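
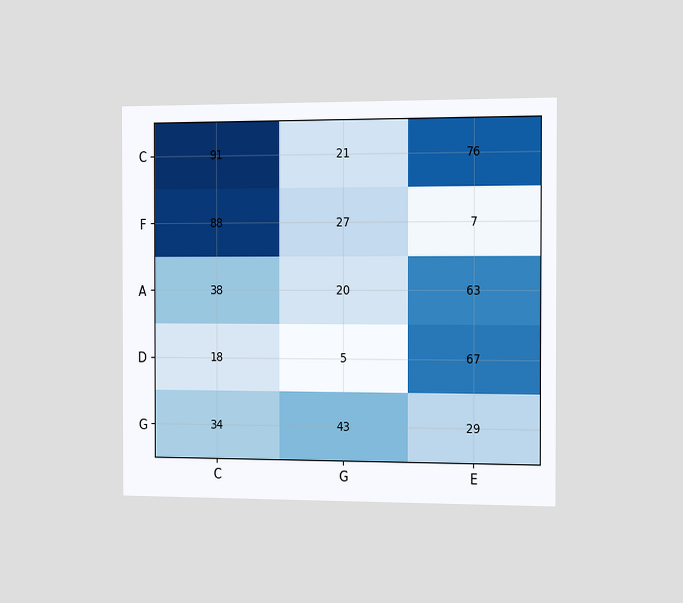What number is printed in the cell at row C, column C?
91

The chart is viewed slightly from the right. The (C, C) cell reads 91.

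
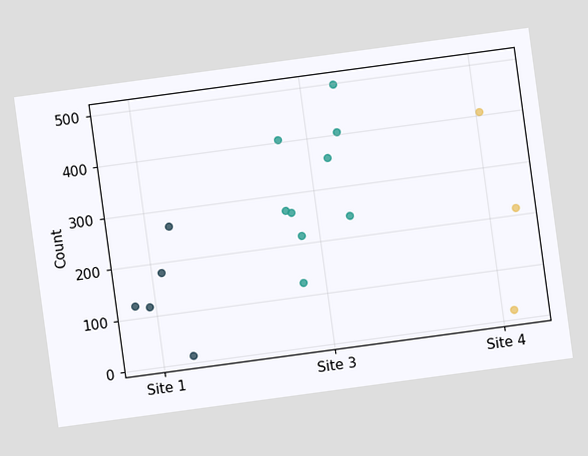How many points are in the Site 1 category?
5

The chart is tilted about 8° counter-clockwise. Counting the markers in the Site 1 column gives 5.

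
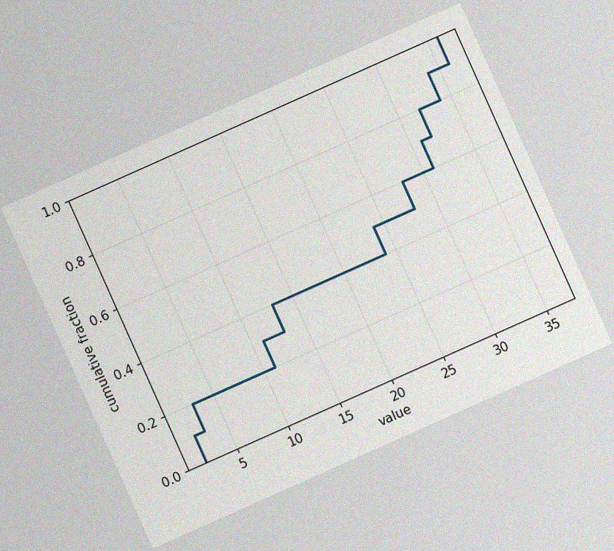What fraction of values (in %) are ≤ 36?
100%

The chart is tilted about 24° counter-clockwise, with some photo noise. At x=36 the ECDF step is at 100%.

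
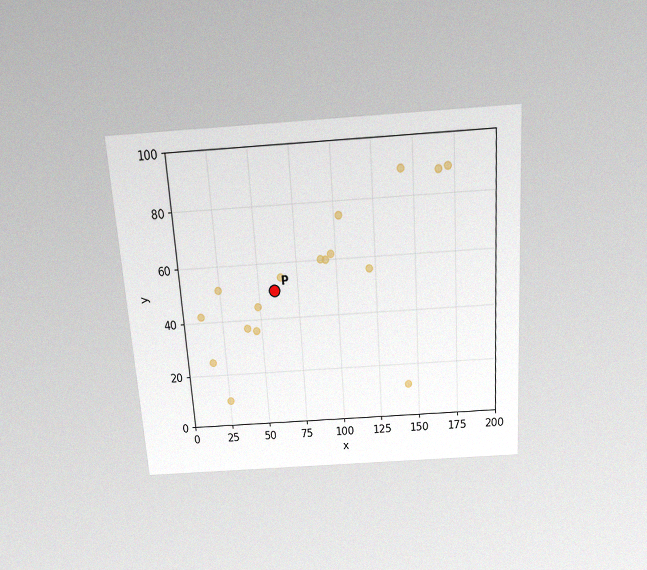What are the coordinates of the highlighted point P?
(60, 50)

The chart is tilted about 4° counter-clockwise and viewed slightly from above, with some photo noise. Following the gridlines from P to each axis, P sits at (60, 50).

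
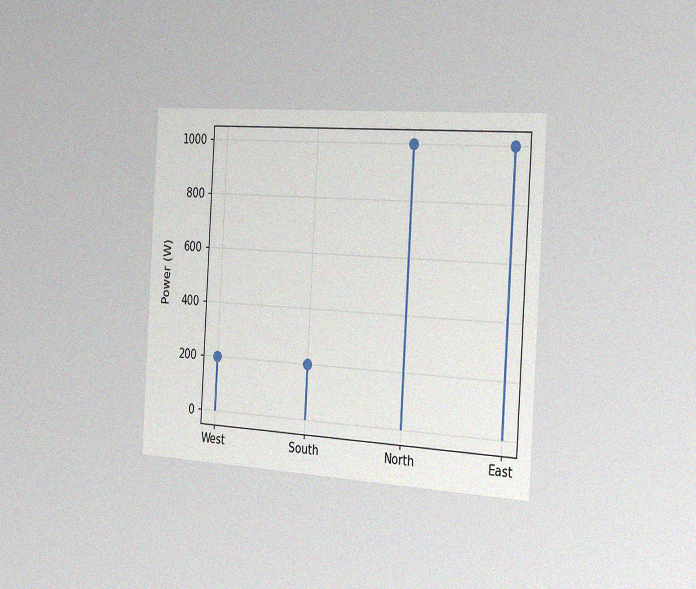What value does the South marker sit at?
The chart is tilted about 3° clockwise and viewed slightly from the right, with some photo noise. The South marker sits at 200W.

200W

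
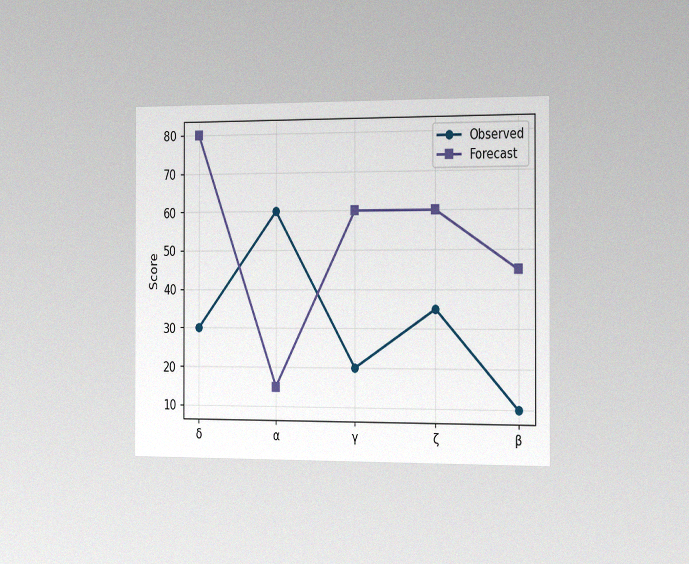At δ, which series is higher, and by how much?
The chart is viewed slightly from the right, with some photo noise. At δ, Forecast sits above the other line by 50.

Forecast, by 50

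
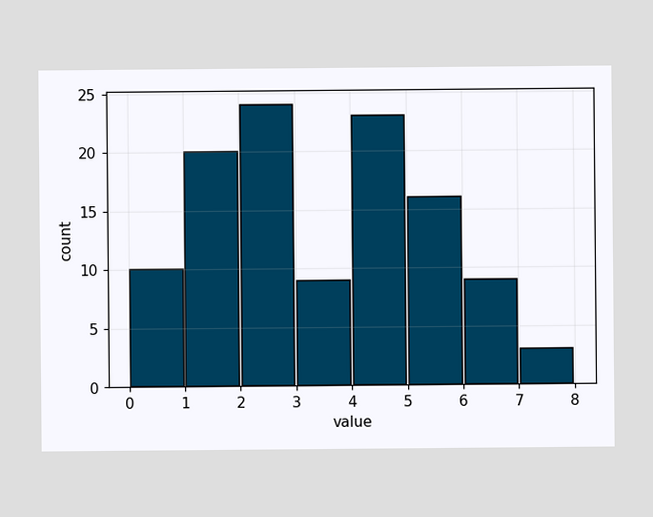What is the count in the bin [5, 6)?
16

The [5, 6) bin has height 16.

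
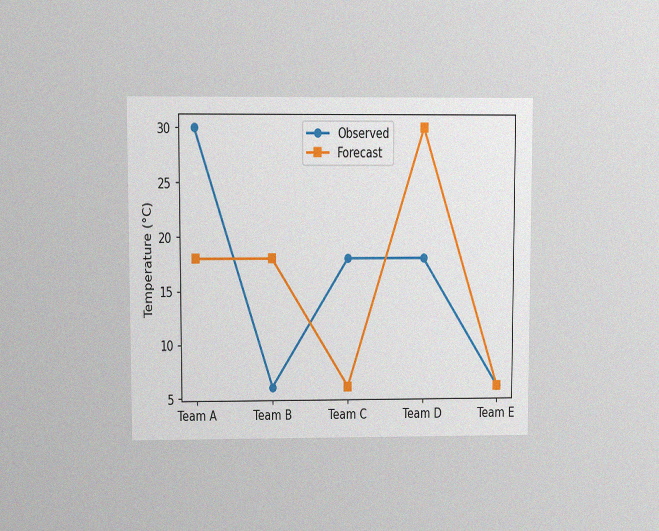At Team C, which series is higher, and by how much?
The chart is viewed at a slight angle, with some photo noise. At Team C, Observed sits above the other line by 12°C.

Observed, by 12°C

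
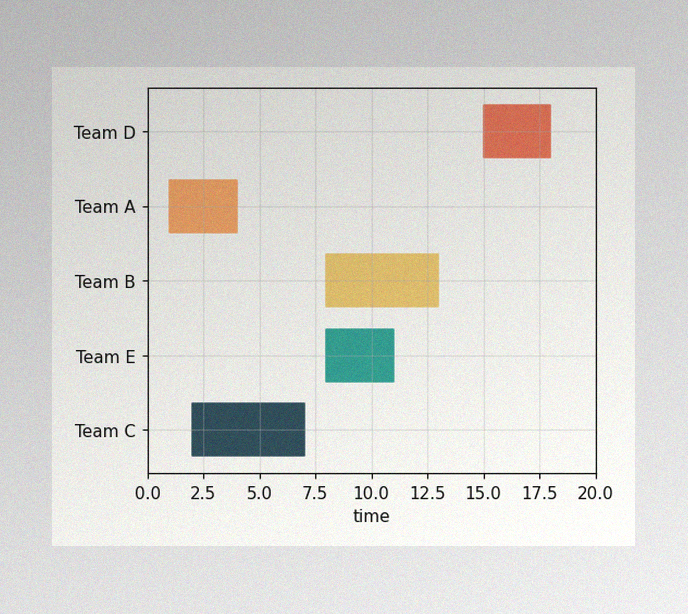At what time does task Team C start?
2

The image has some photo noise and uneven lighting. The Team C bar begins at t=2.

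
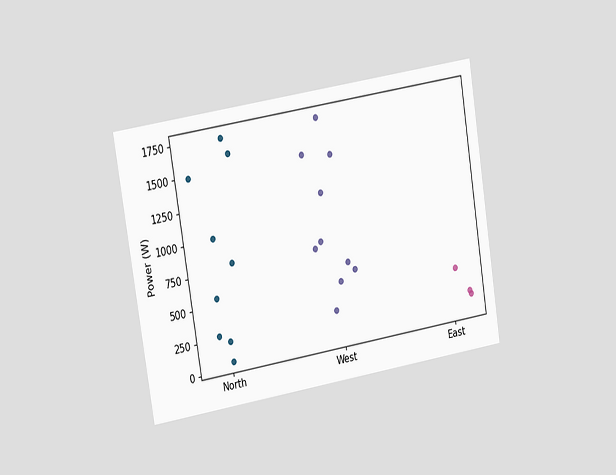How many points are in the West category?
10

The chart is tilted about 9° counter-clockwise and viewed slightly from the left. Counting the markers in the West column gives 10.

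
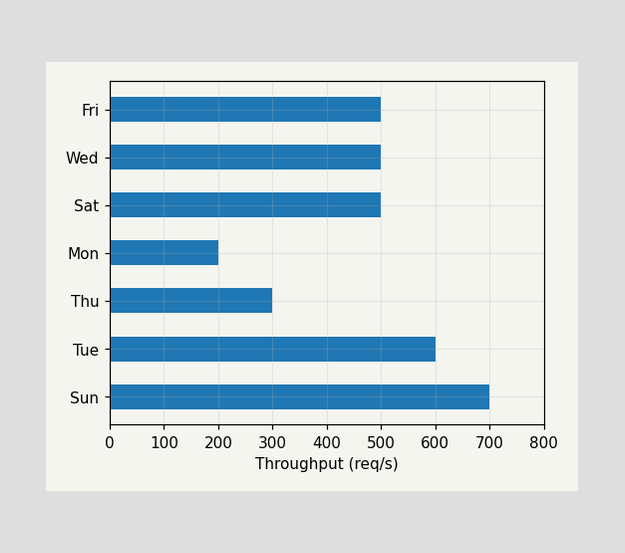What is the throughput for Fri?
Reading along the chart's x-axis, the Fri bar reaches 500req/s.

500req/s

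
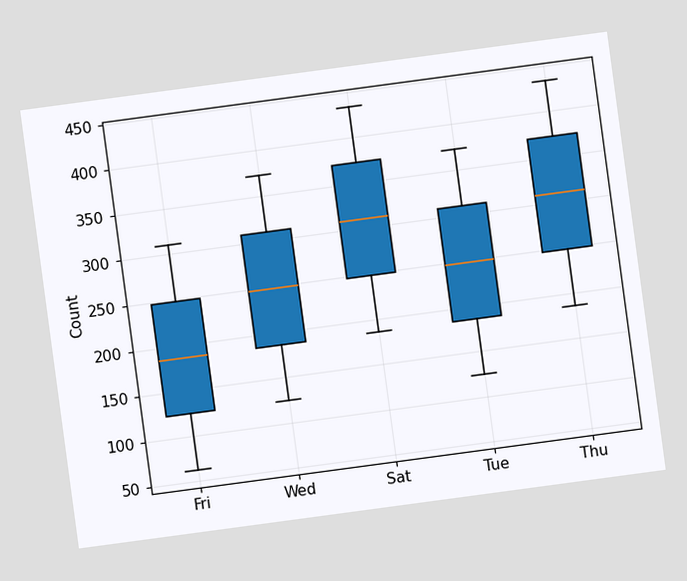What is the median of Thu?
310

The chart is tilted about 8° counter-clockwise. The median line in the Thu box sits at 310.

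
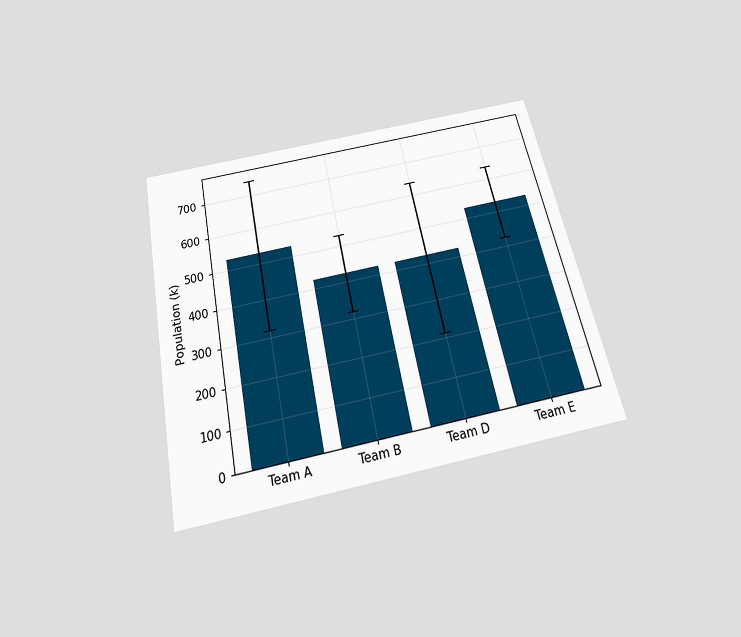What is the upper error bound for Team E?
636k

The chart is tilted about 12° counter-clockwise and viewed slightly from below. The Team E bar's upper whisker reaches 636k.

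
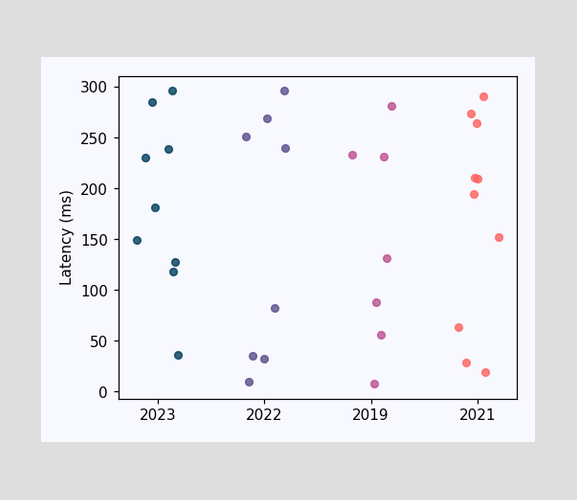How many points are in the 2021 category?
10

Counting the markers in the 2021 column gives 10.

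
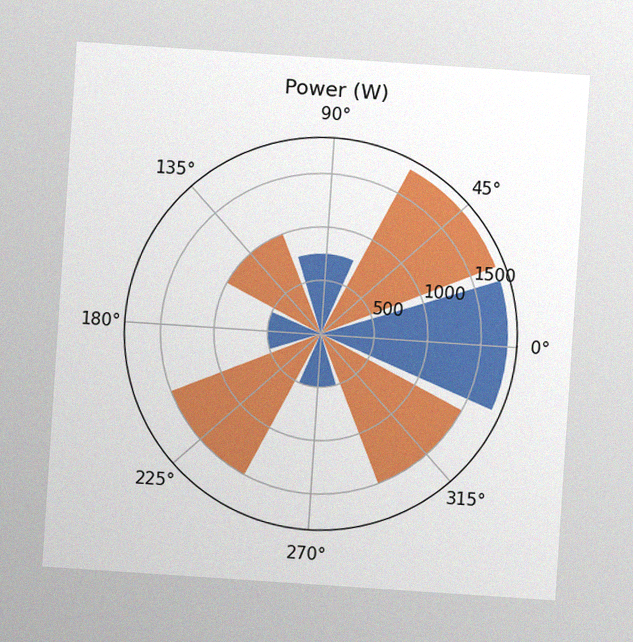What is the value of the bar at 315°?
The chart is tilted about 4° clockwise, with some photo noise. The bar at 315° reaches 1500W on the radial axis.

1500W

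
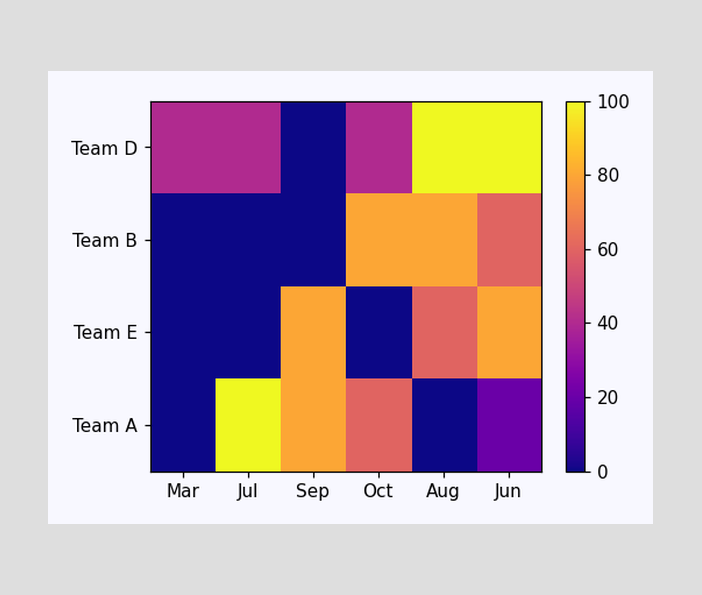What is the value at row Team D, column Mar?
Matching cell (Team D, Mar) against the colorbar gives 40.

40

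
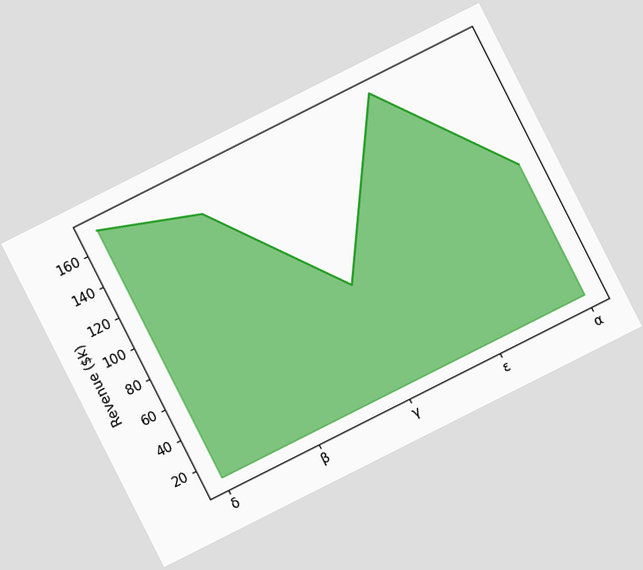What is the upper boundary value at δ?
The chart is tilted about 27° counter-clockwise. At δ the upper boundary is at $171k.

$171k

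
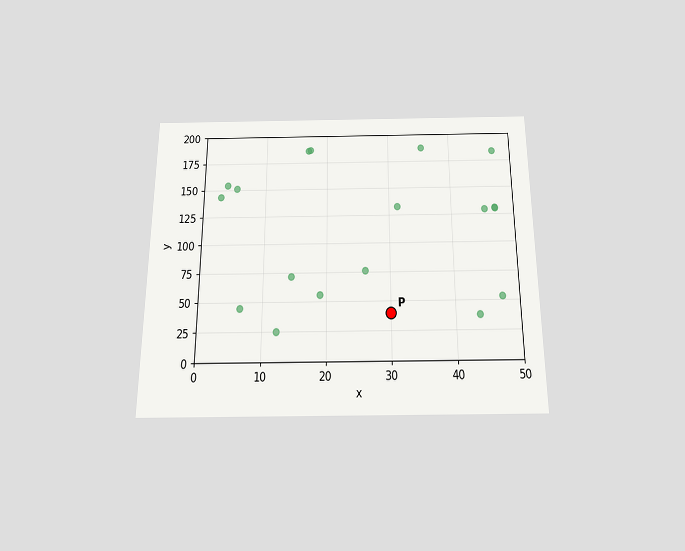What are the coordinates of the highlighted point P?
(30, 40)

The chart is viewed slightly from below. Following the gridlines from P to each axis, P sits at (30, 40).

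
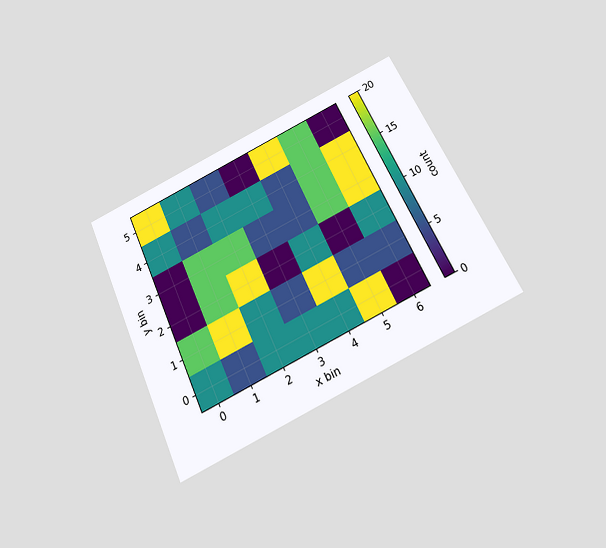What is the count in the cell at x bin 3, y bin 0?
The chart is tilted about 25° counter-clockwise and viewed slightly from below. Matching the cell (3, 0) against the colorbar gives 10.

10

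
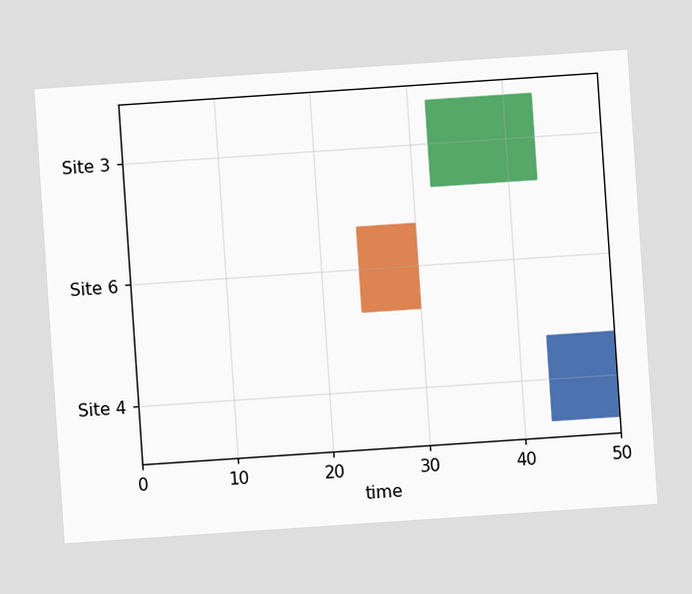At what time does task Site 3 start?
The chart is tilted about 4° counter-clockwise. The Site 3 bar begins at t=32.

32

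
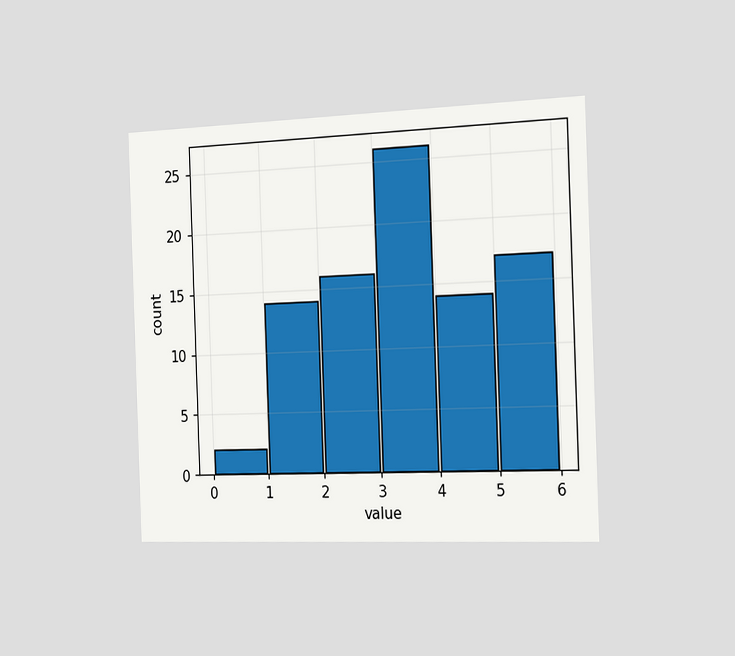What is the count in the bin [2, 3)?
16

The chart is tilted about 2° counter-clockwise and viewed slightly from the right. The [2, 3) bin has height 16.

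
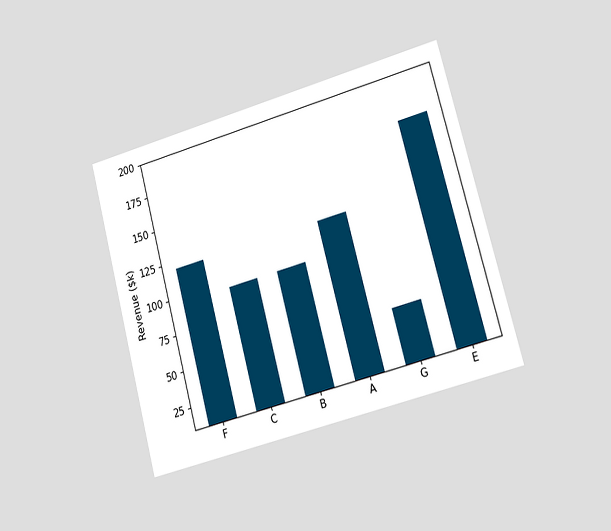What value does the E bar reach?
The chart is tilted about 15° counter-clockwise and viewed slightly from the right. Reading along the chart's y-axis, the E bar reaches $168k.

$168k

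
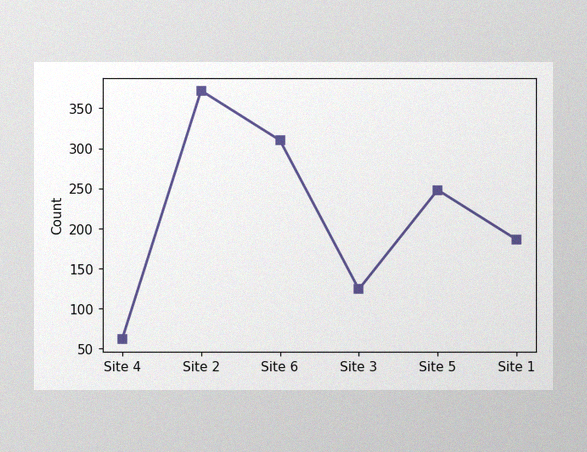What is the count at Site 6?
The image has some photo noise and uneven lighting. At Site 6, the line is at 310.

310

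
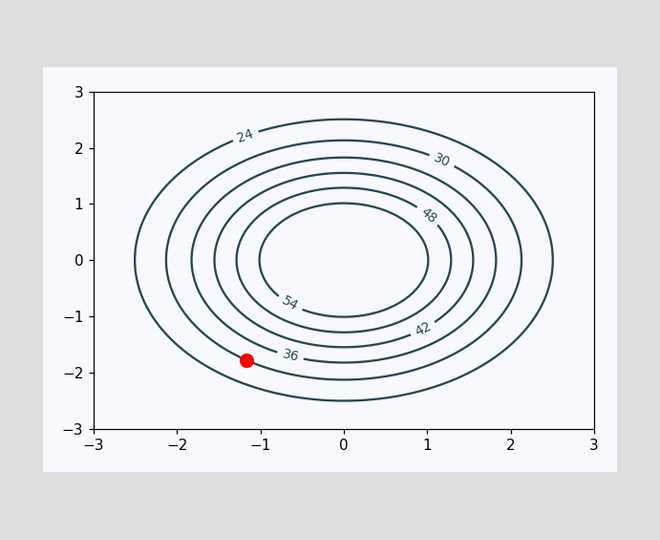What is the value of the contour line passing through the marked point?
The marked point sits on the contour labelled 30.

30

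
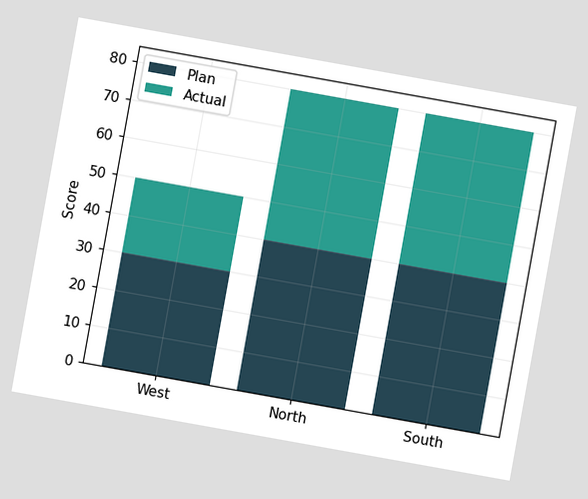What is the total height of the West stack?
The chart is tilted about 10° clockwise. The West stack's top reaches 50 on the y-axis.

50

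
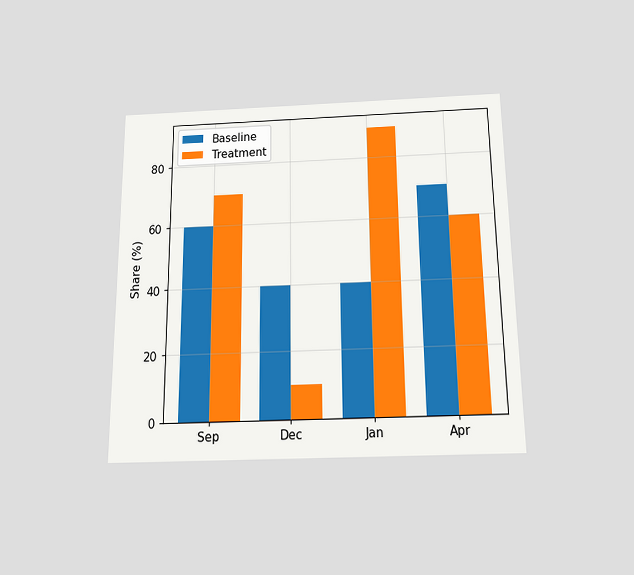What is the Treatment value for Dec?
10%

The chart is viewed slightly from below. The Treatment bar at Dec reaches 10% on the y-axis.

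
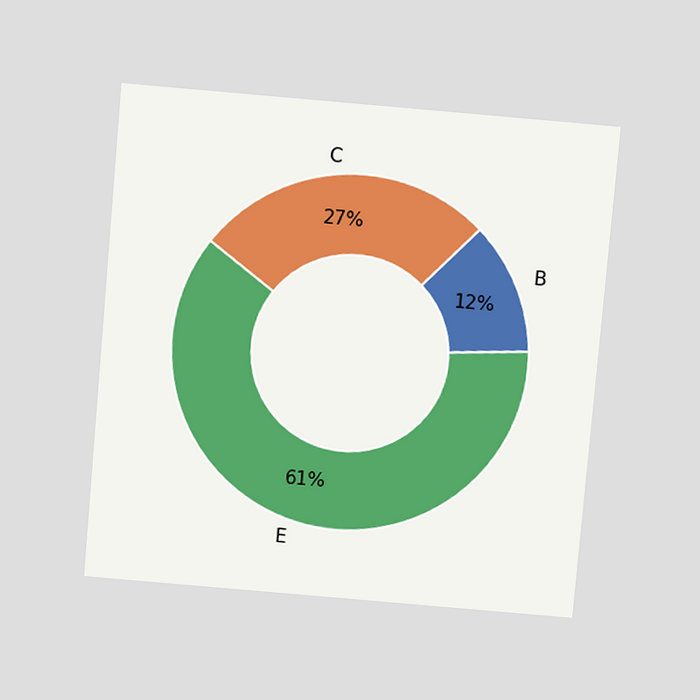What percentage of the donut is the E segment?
The chart is tilted about 5° clockwise and viewed slightly from above. The E segment takes up 61% of the ring.

61%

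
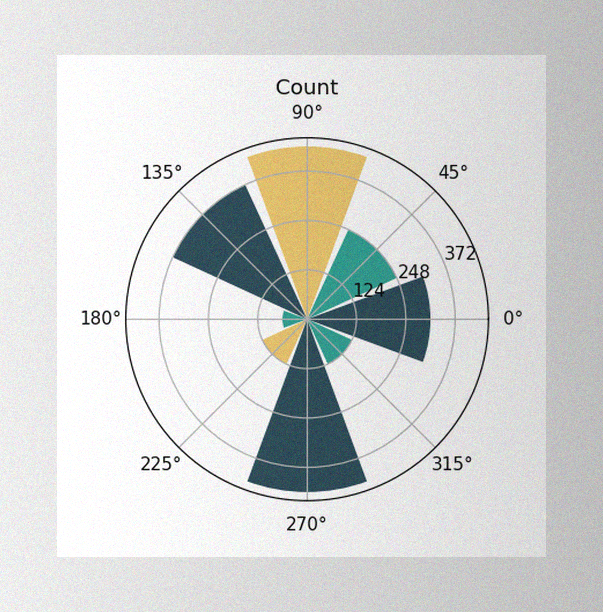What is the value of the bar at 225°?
124

The image has some photo noise and uneven lighting. The bar at 225° reaches 124 on the radial axis.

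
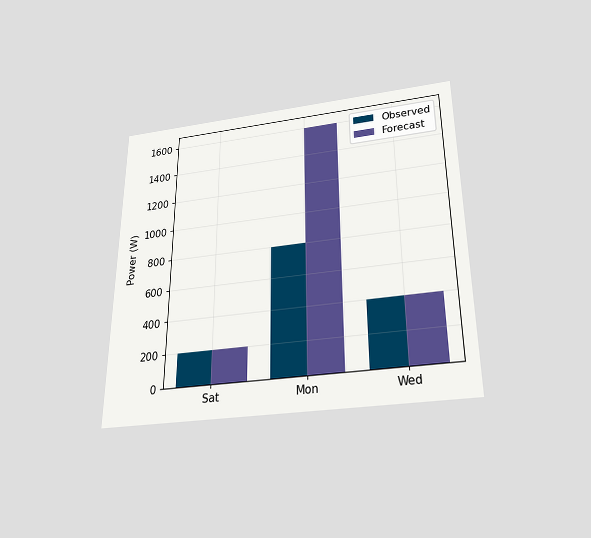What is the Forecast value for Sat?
200W

The chart is viewed slightly from below. The Forecast bar at Sat reaches 200W on the y-axis.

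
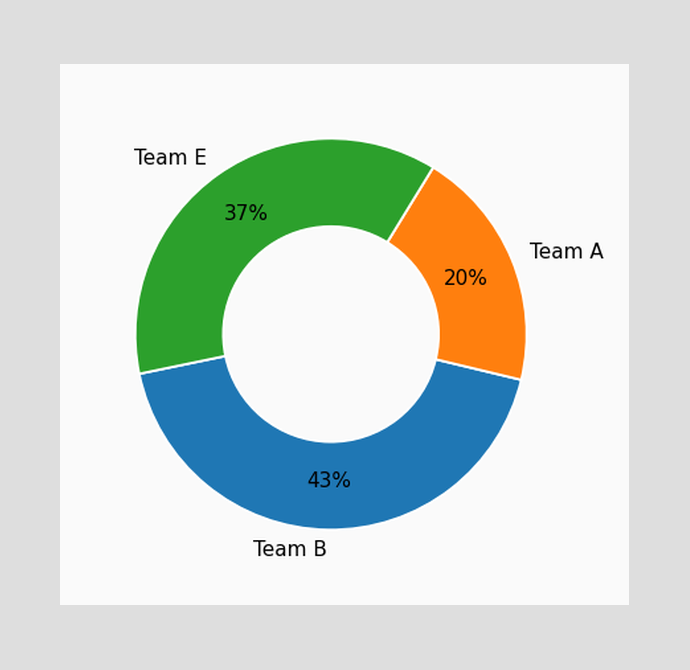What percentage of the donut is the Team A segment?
20%

The Team A segment takes up 20% of the ring.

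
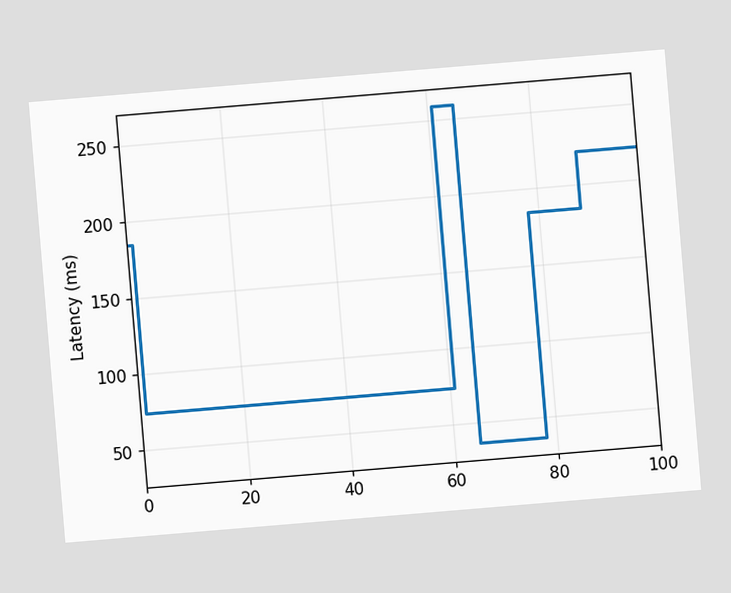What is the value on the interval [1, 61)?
The chart is tilted about 5° counter-clockwise. On [1, 61) the step sits at 74ms.

74ms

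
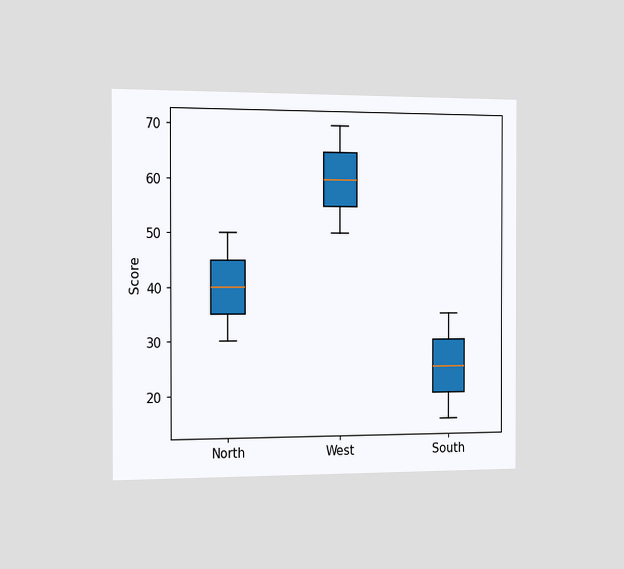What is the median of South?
The chart is viewed slightly from the left. The median line in the South box sits at 25.

25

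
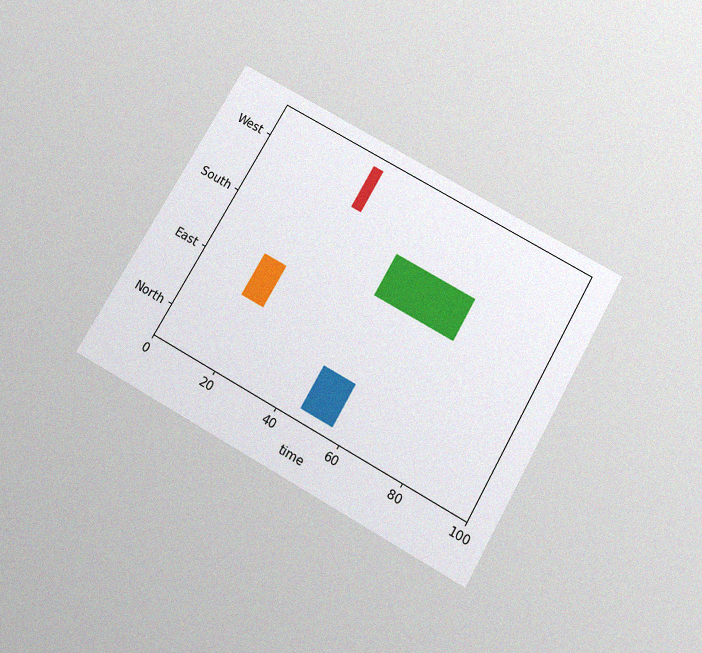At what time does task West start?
31

The chart is tilted about 30° clockwise and viewed slightly from below, with some photo noise. The West bar begins at t=31.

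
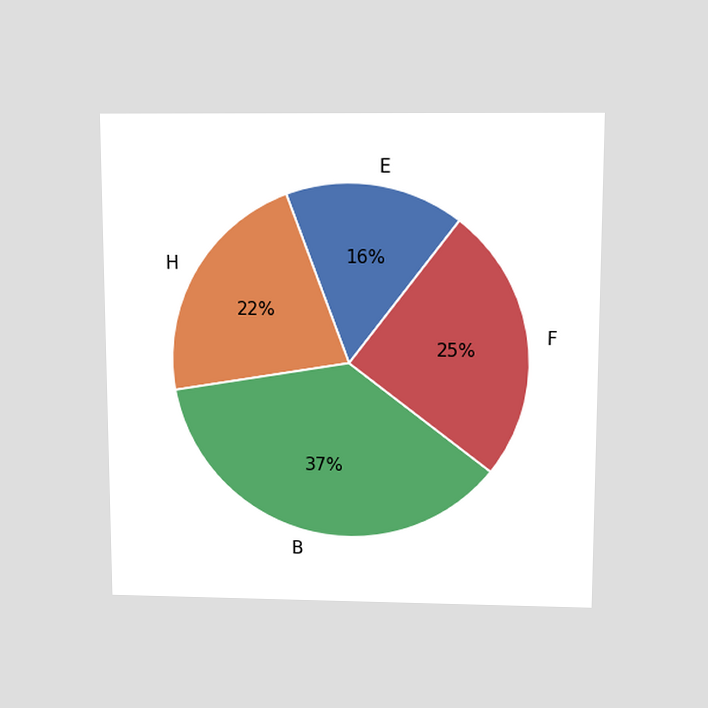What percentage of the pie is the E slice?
The chart is viewed slightly from above. The E slice takes up 16% of the pie.

16%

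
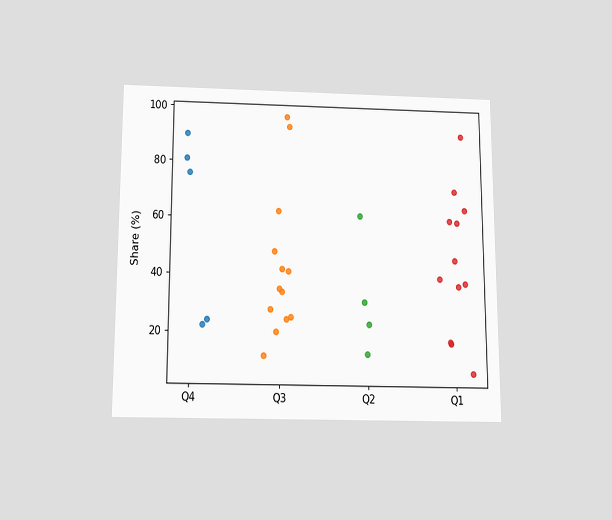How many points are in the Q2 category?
The chart is viewed slightly from below. Counting the markers in the Q2 column gives 4.

4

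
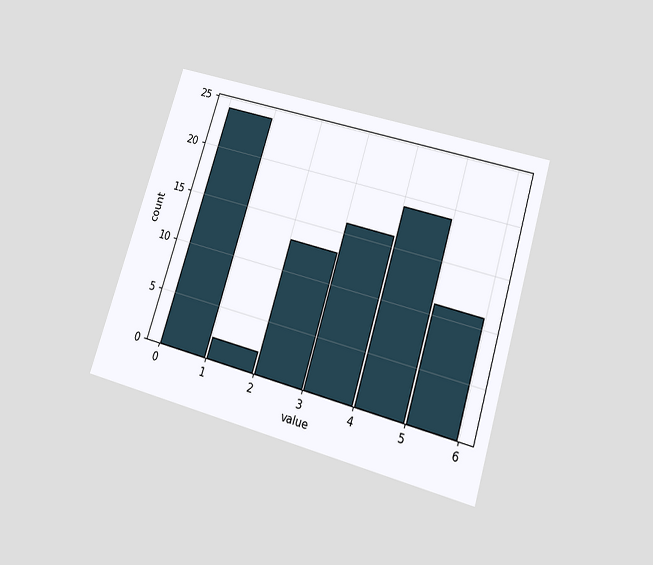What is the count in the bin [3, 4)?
The chart is tilted about 17° clockwise and viewed slightly from below. The [3, 4) bin has height 16.

16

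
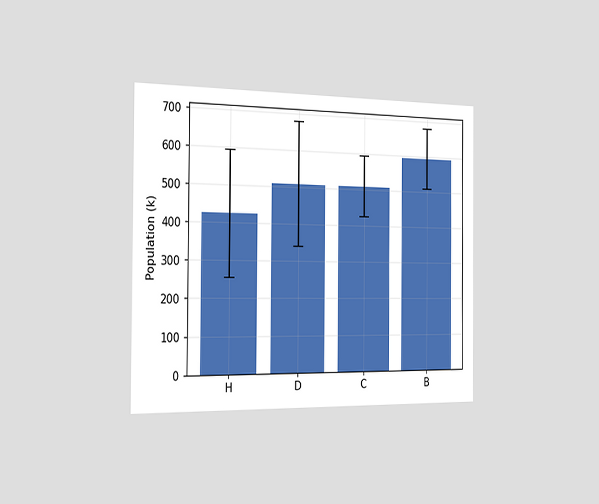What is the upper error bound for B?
The chart is viewed slightly from the left. The B bar's upper whisker reaches 680k.

680k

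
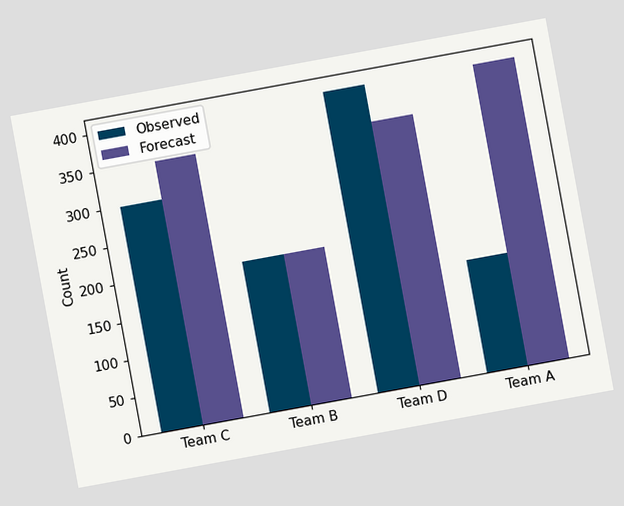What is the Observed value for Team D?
400

The chart is tilted about 10° counter-clockwise. The Observed bar at Team D reaches 400 on the y-axis.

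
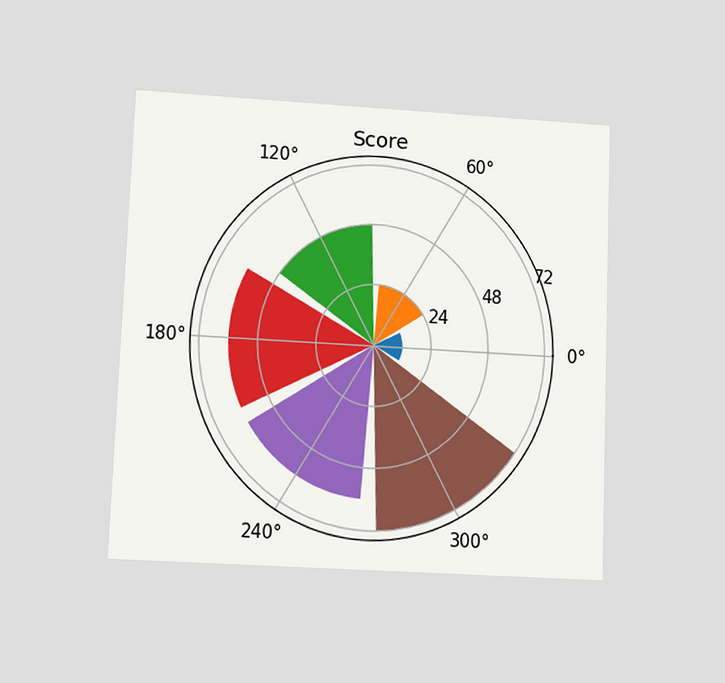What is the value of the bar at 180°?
The chart is tilted about 2° clockwise and viewed at a slight angle. The bar at 180° reaches 60 on the radial axis.

60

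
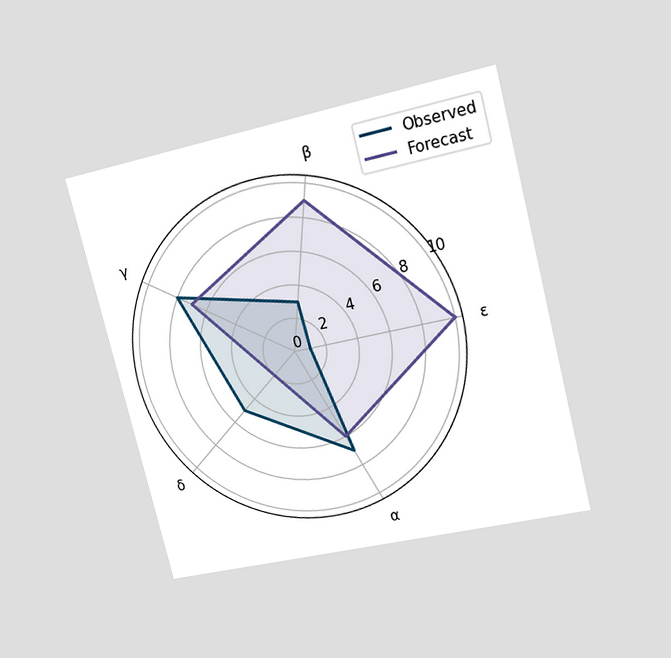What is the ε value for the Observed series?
1

The chart is tilted about 14° counter-clockwise and viewed at a slight angle. On the ε axis, Observed reaches 1.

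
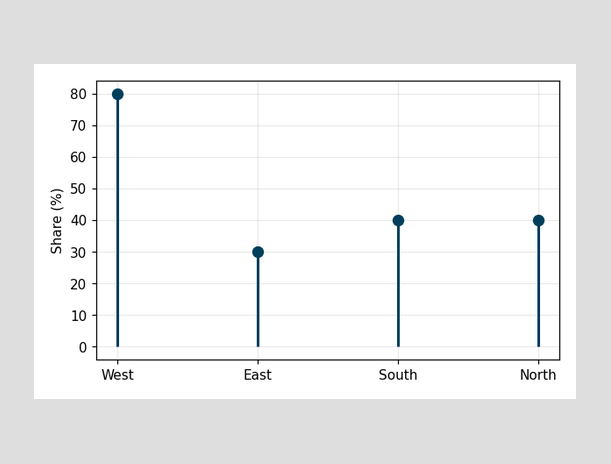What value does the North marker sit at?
The North marker sits at 40%.

40%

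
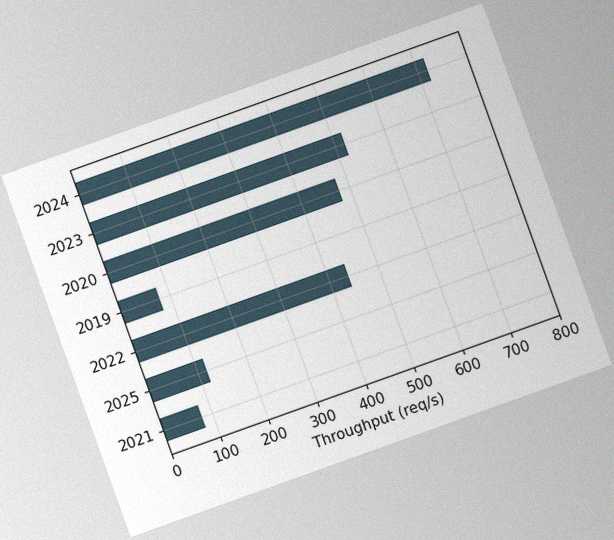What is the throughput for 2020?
The chart is tilted about 20° counter-clockwise, with some photo noise. Reading along the chart's x-axis, the 2020 bar reaches 480req/s.

480req/s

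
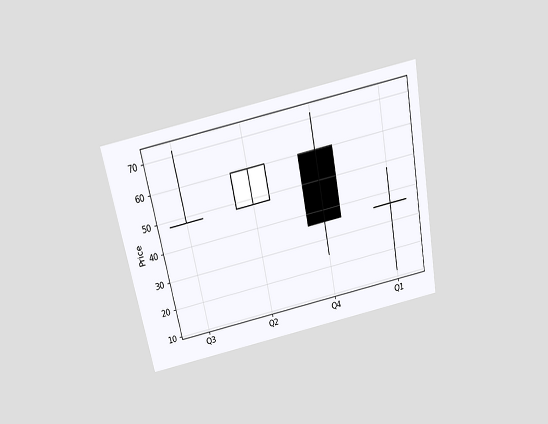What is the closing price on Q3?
48

The chart is tilted about 11° counter-clockwise and viewed slightly from above. The Q3 candle closes at 48.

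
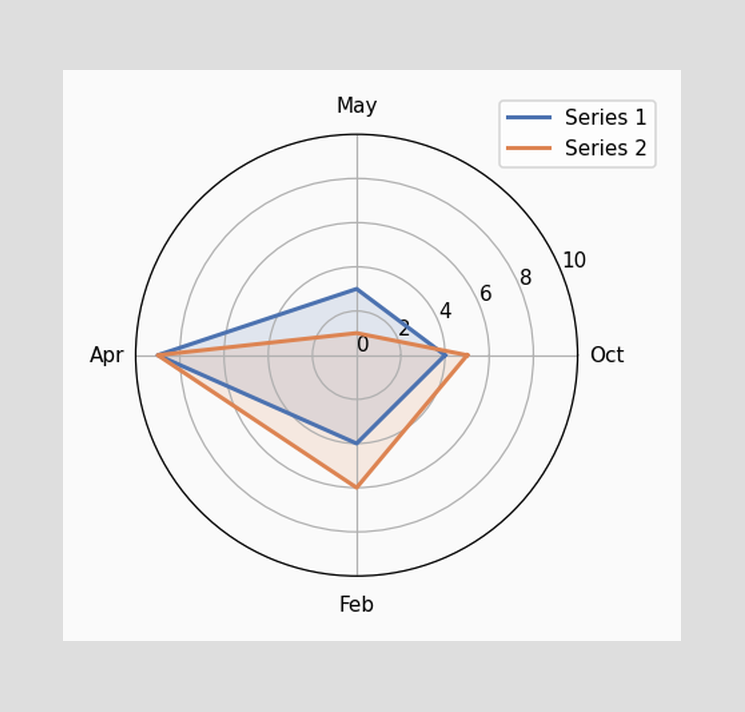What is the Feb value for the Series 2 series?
6

On the Feb axis, Series 2 reaches 6.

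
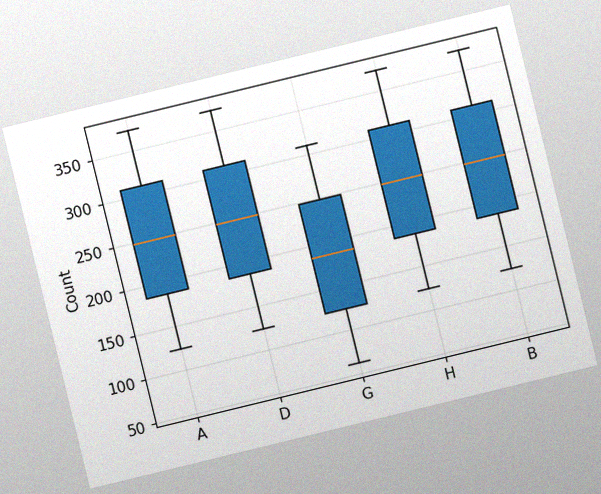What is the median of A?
The chart is tilted about 14° counter-clockwise, with some photo noise. The median line in the A box sits at 248.

248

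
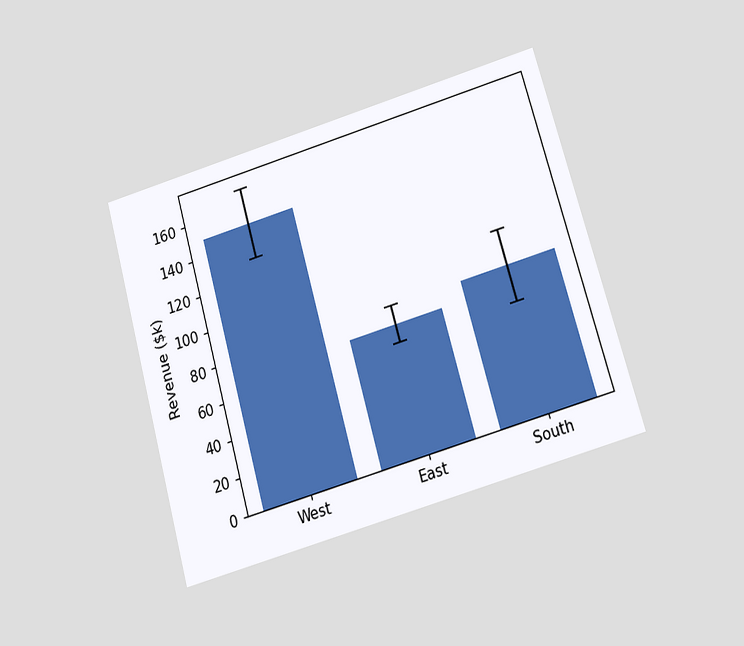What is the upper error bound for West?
The chart is tilted about 16° counter-clockwise and viewed slightly from below. The West bar's upper whisker reaches $170k.

$170k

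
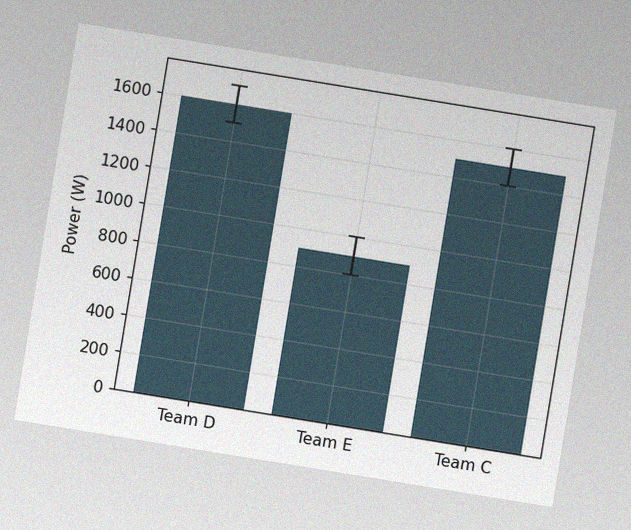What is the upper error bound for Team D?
The chart is tilted about 9° clockwise, with some photo noise. The Team D bar's upper whisker reaches 1700W.

1700W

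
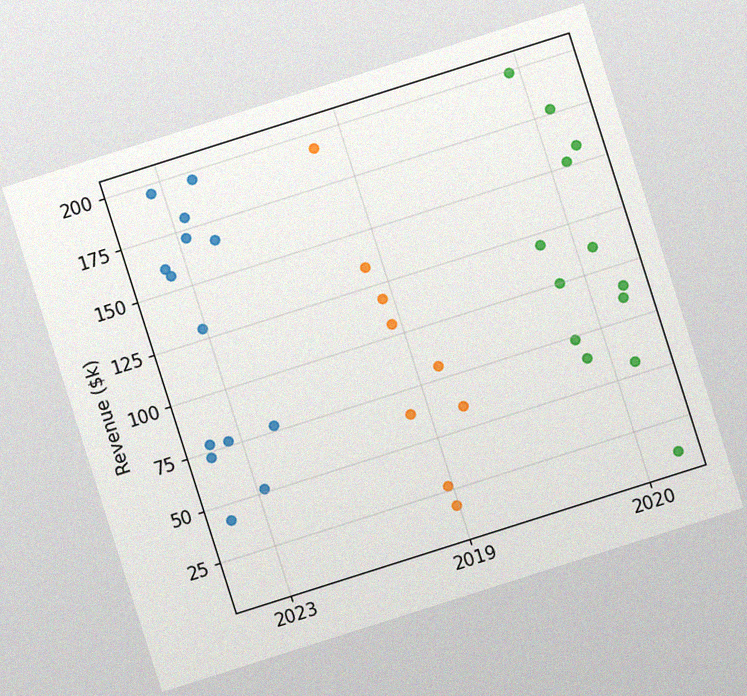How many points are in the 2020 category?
The chart is tilted about 18° counter-clockwise, with some photo noise. Counting the markers in the 2020 column gives 13.

13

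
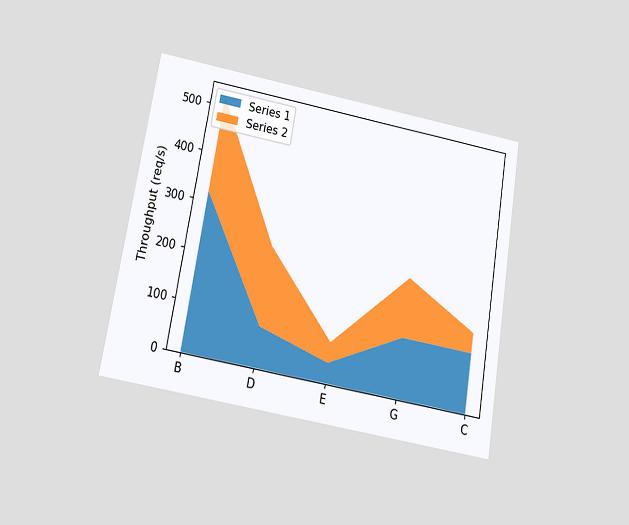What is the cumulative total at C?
The chart is tilted about 10° clockwise and viewed slightly from below. The stacked total at C reaches 160req/s.

160req/s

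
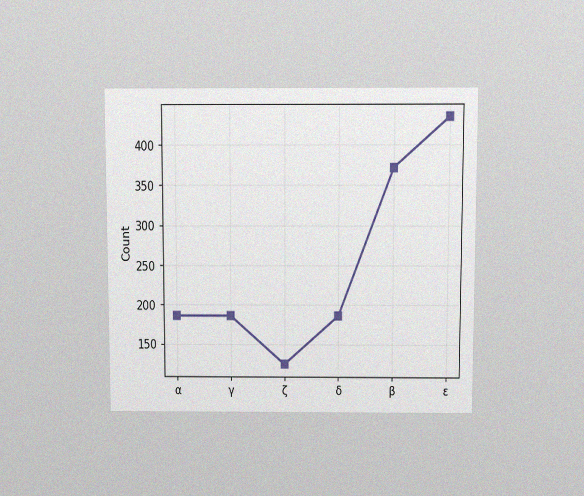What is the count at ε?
The chart is viewed slightly from above, with some photo noise. At ε, the line is at 434.

434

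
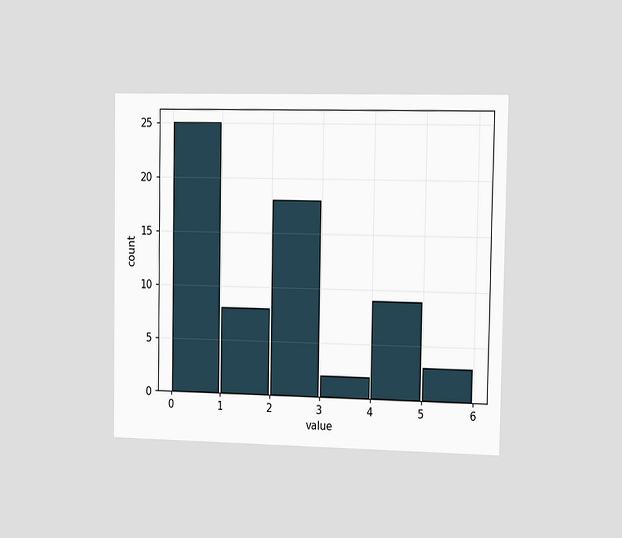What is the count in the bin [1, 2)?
8

The chart is viewed slightly from the right. The [1, 2) bin has height 8.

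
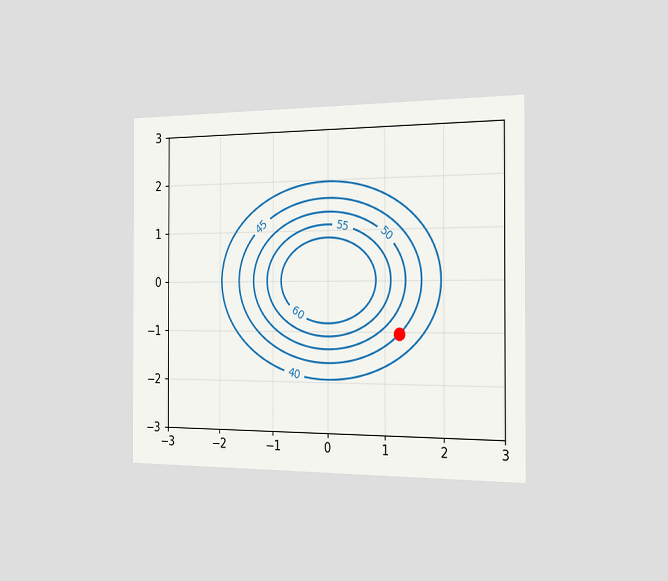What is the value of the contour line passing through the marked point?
The chart is viewed slightly from the right. The marked point sits on the contour labelled 45.

45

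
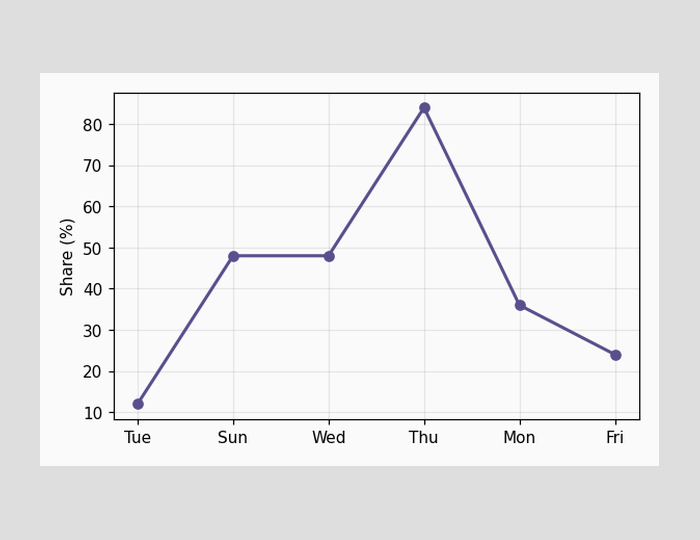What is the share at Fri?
At Fri, the line is at 24%.

24%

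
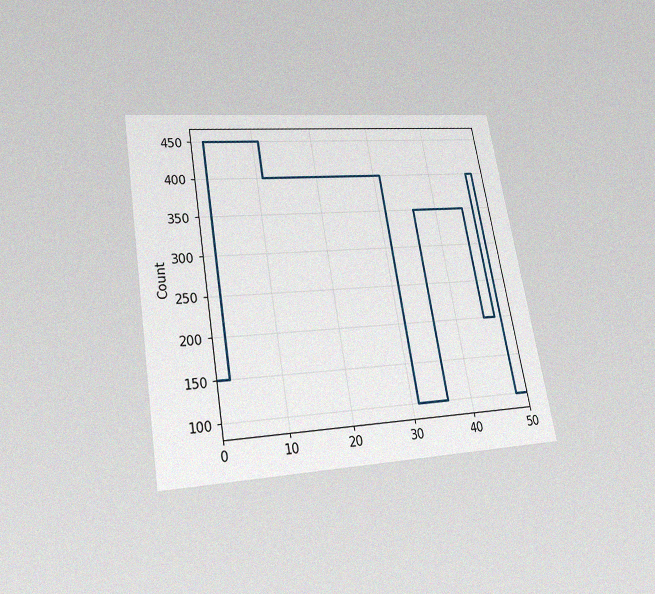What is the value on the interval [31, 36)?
The chart is tilted about 10° counter-clockwise and viewed slightly from below, with some photo noise. On [31, 36) the step sits at 100.

100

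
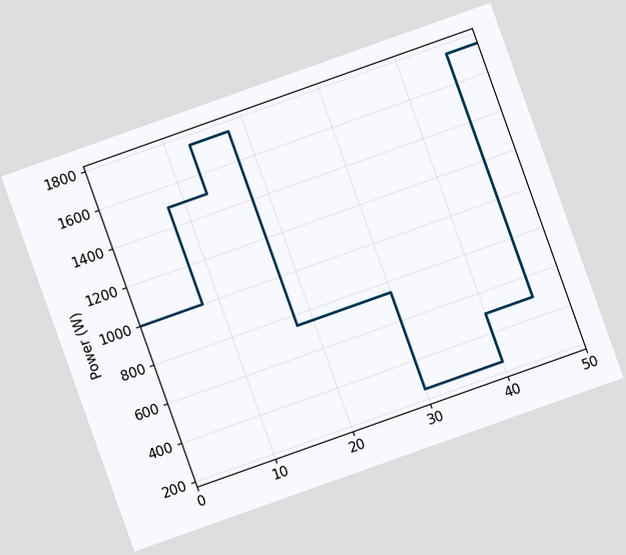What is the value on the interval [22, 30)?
The chart is tilted about 20° counter-clockwise. On [22, 30) the step sits at 750W.

750W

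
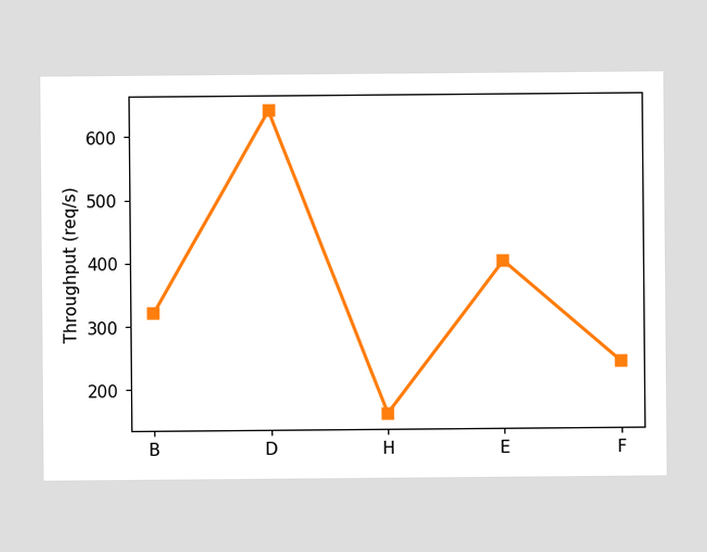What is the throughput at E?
400req/s

At E, the line is at 400req/s.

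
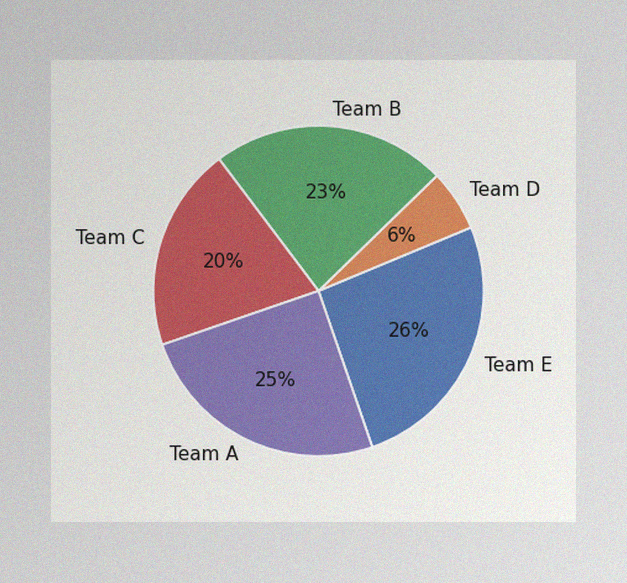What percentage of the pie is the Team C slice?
The image has some photo noise and uneven lighting. The Team C slice takes up 20% of the pie.

20%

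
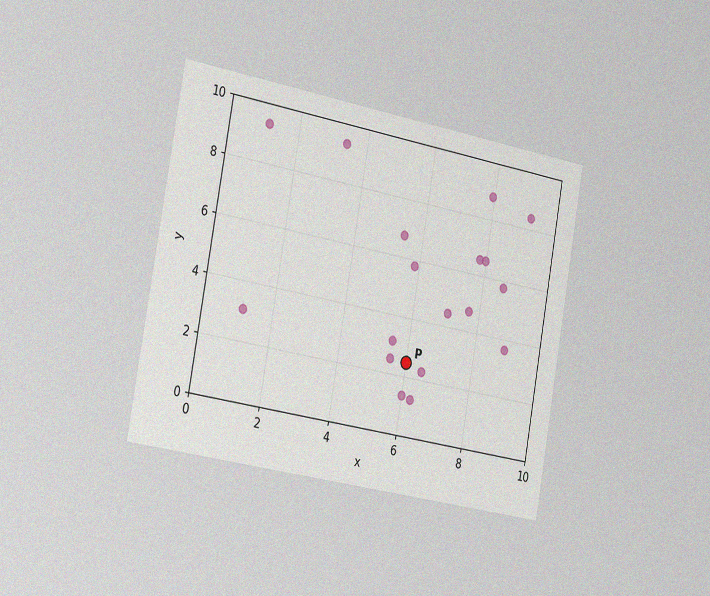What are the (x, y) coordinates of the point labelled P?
The chart is tilted about 10° clockwise and viewed slightly from the left, with some photo noise. Following the gridlines from P to each axis, P sits at (6, 2.5).

(6, 2.5)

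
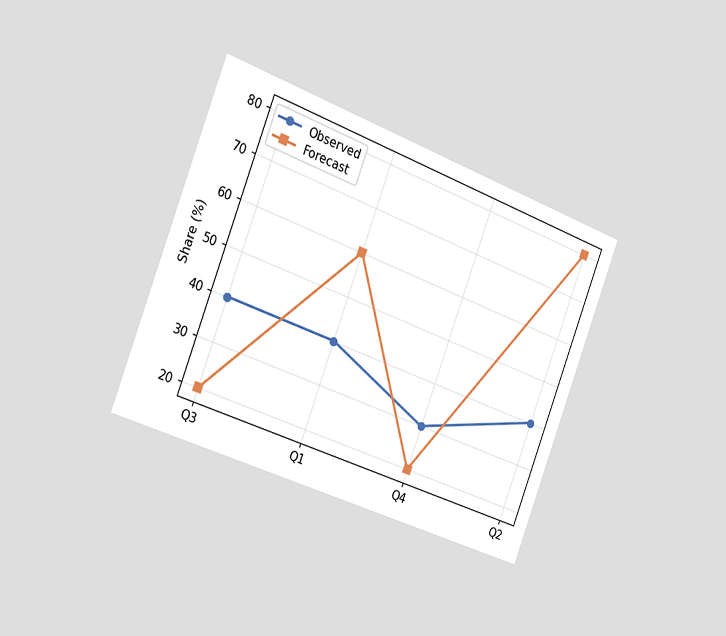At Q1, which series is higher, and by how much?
The chart is tilted about 21° clockwise and viewed slightly from the left. At Q1, Forecast sits above the other line by 20%.

Forecast, by 20%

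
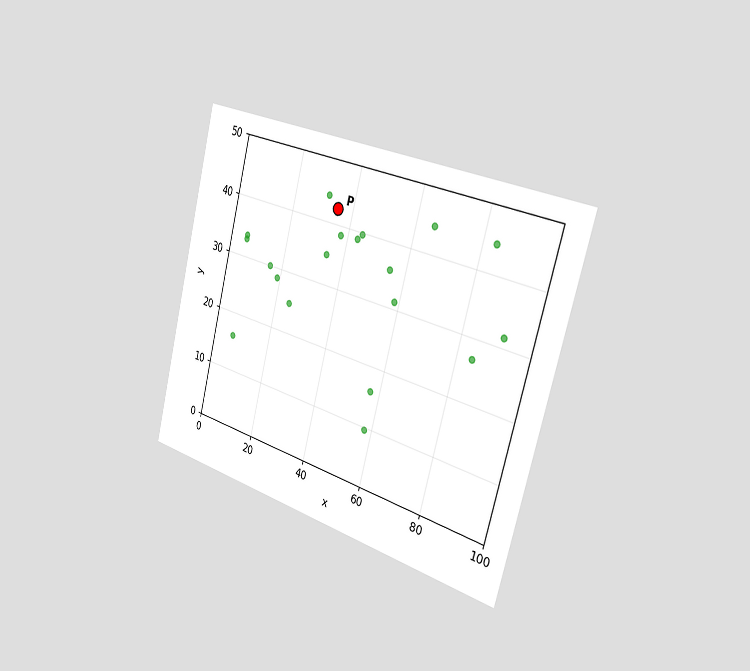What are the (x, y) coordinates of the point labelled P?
The chart is tilted about 14° clockwise and viewed slightly from the right. Following the gridlines from P to each axis, P sits at (35, 42.5).

(35, 42.5)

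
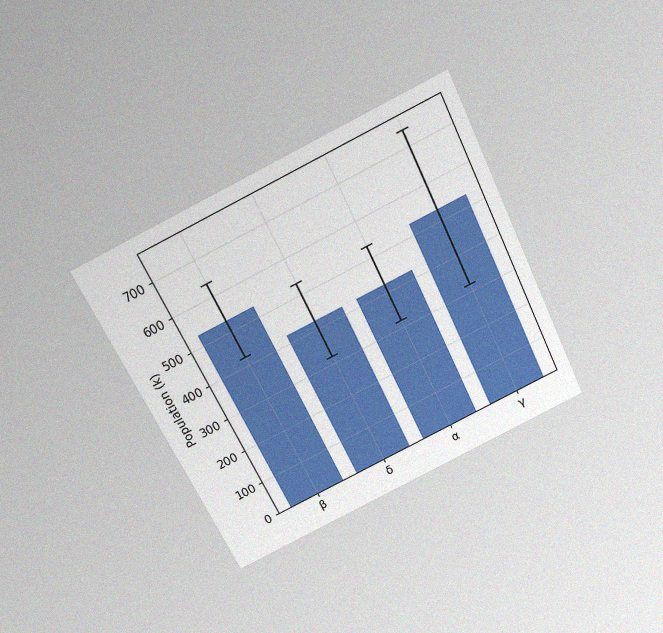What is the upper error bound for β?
636k

The chart is tilted about 26° counter-clockwise and viewed slightly from above, with some photo noise. The β bar's upper whisker reaches 636k.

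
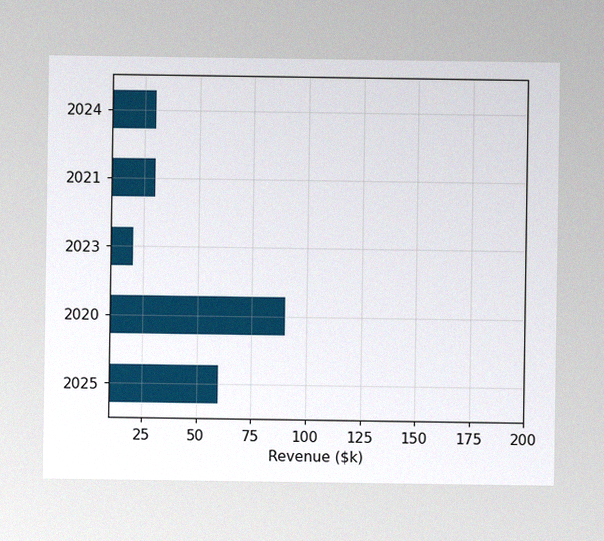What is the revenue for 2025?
The image has some photo noise and uneven lighting. Reading along the chart's x-axis, the 2025 bar reaches $60k.

$60k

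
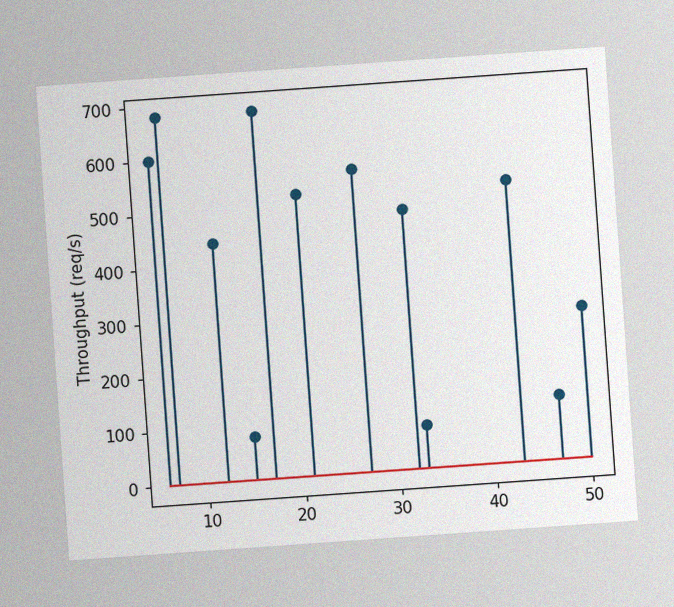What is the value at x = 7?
The chart is tilted about 4° counter-clockwise, with some photo noise. The stem at x=7 reaches 680req/s.

680req/s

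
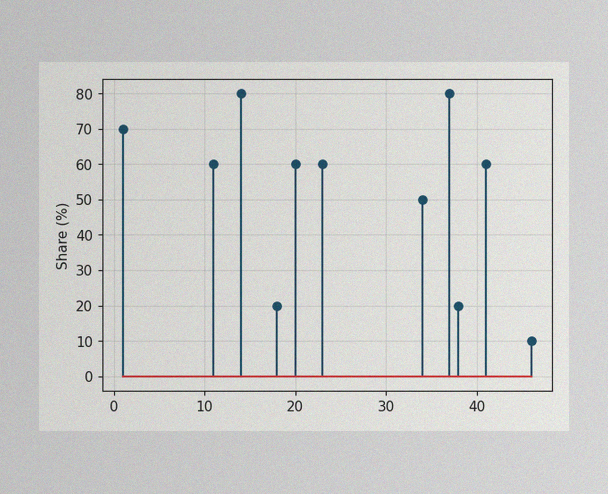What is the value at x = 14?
The image has some photo noise and uneven lighting. The stem at x=14 reaches 80%.

80%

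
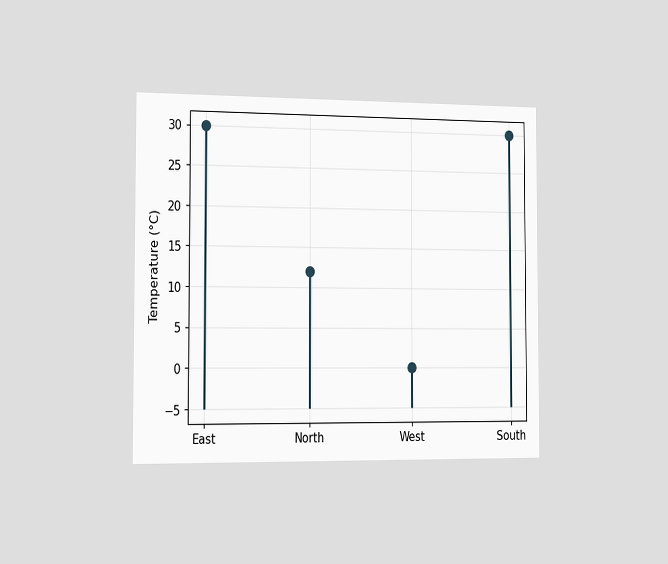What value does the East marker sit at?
30°C

The chart is viewed slightly from the left. The East marker sits at 30°C.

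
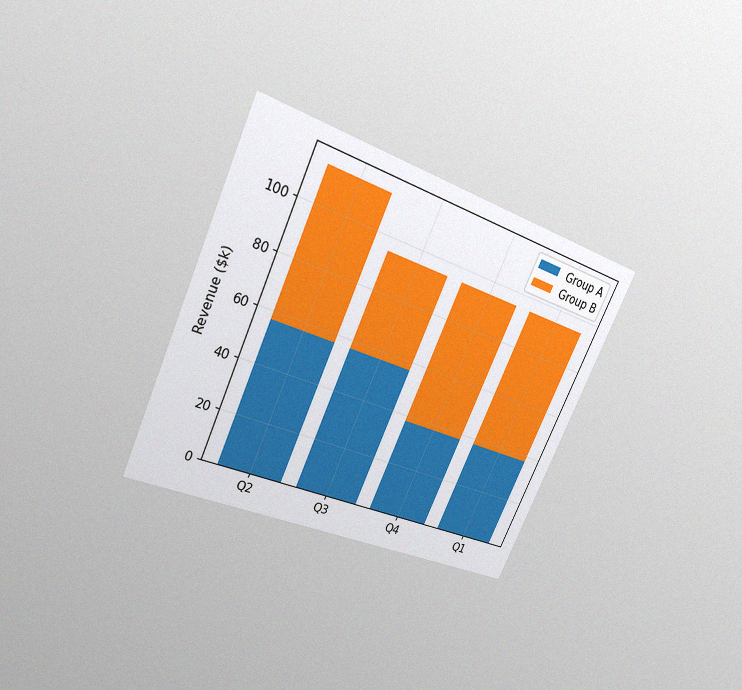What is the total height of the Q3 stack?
$95k

The chart is tilted about 24° clockwise and viewed at a slight angle, with some photo noise. The Q3 stack's top reaches $95k on the y-axis.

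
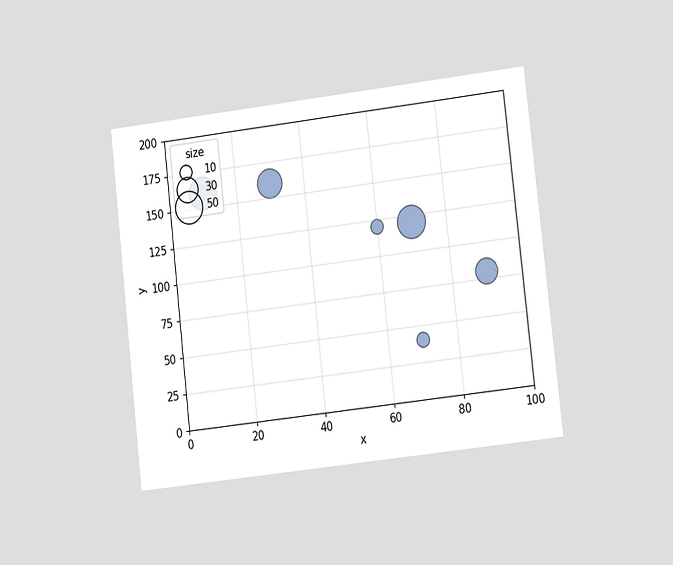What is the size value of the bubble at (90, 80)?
The chart is tilted about 7° counter-clockwise and viewed at a slight angle. Matching the bubble at (90, 80) against the size legend gives 30.

30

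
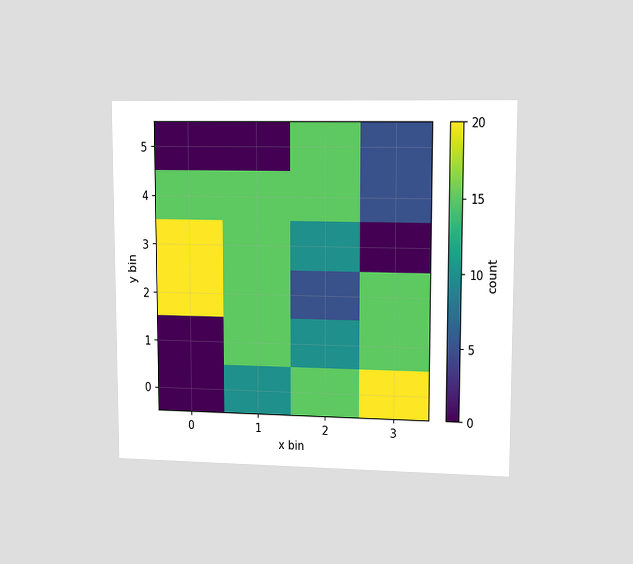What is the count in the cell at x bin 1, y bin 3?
The chart is viewed at a slight angle. Matching the cell (1, 3) against the colorbar gives 15.

15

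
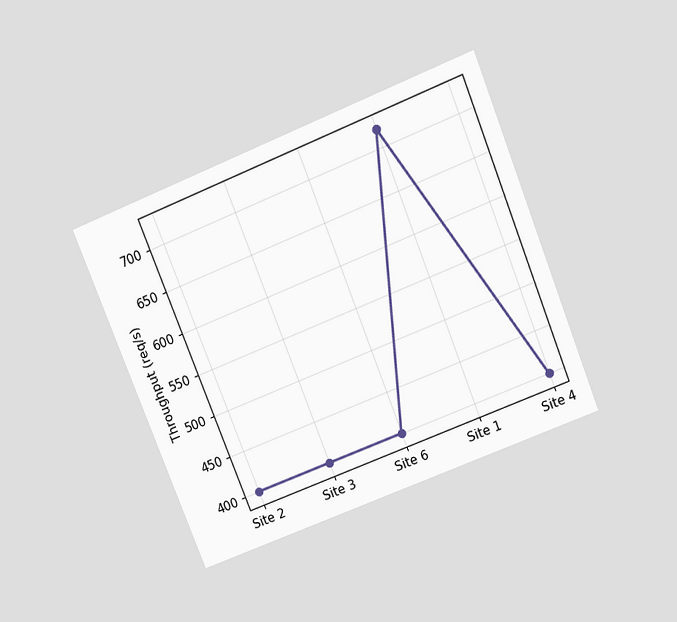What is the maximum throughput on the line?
720req/s

The chart is tilted about 22° counter-clockwise and viewed slightly from above. The highest point is at Site 1, and reading across to the y-axis gives 720req/s.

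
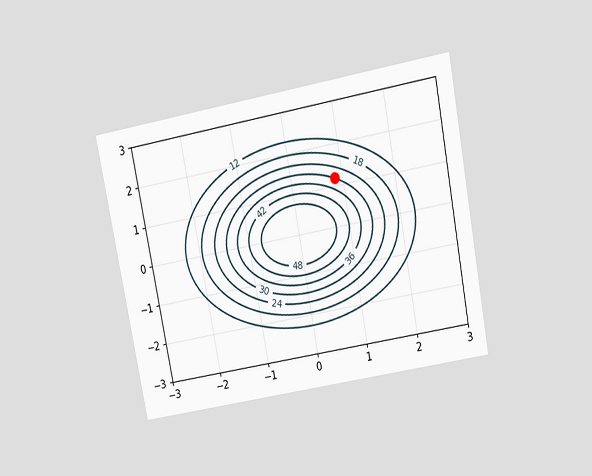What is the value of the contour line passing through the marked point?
30

The chart is tilted about 11° counter-clockwise and viewed slightly from above. The marked point sits on the contour labelled 30.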